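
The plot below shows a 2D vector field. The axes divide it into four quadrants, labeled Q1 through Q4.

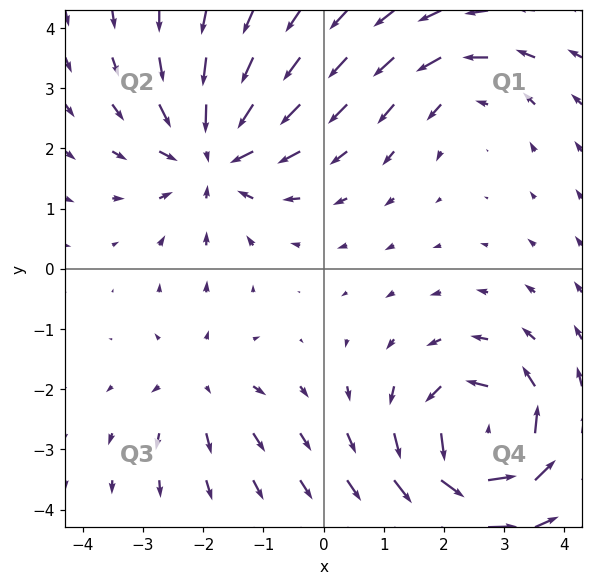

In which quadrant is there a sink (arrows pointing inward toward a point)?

The sink sits at approximately (-1.8, 1.9), which lies in quadrant Q2. The divergence there is about -4, negative as expected for a sink.

Q2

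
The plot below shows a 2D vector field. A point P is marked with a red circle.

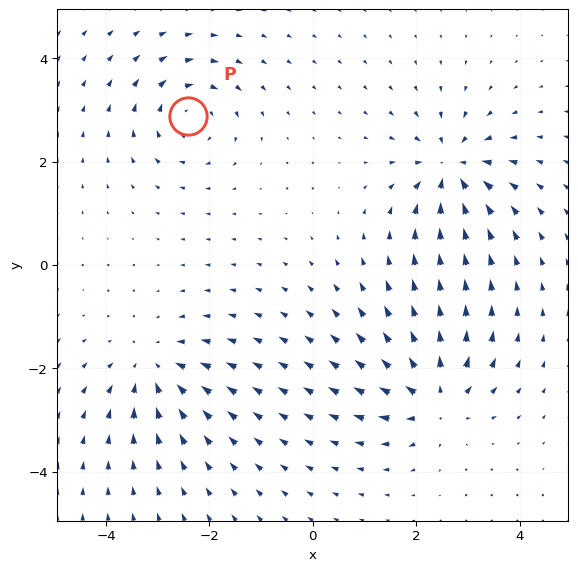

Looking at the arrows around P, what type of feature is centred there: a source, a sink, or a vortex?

At P (-2.4, 2.9) the arrows circulate clockwise. Divergence ≈0, curl about -4 — near-zero divergence with nonzero curl is a vortex.

vortex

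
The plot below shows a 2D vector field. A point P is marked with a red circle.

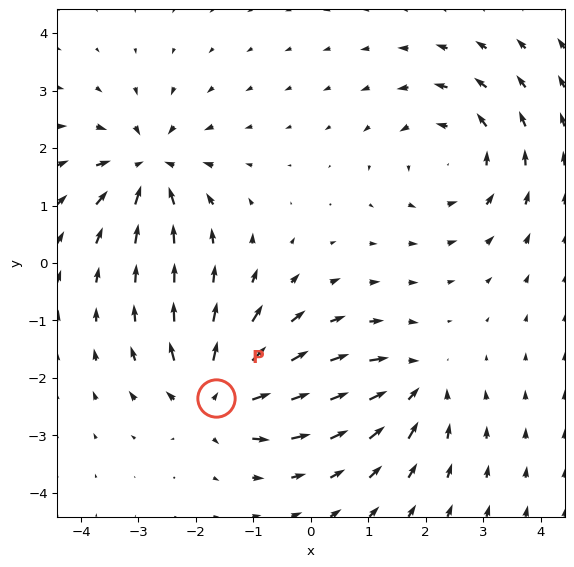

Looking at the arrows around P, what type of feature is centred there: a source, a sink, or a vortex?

source

At P (-1.6, -2.3) the arrows spread outward. Divergence about +6, curl ≈0 — positive divergence with near-zero curl is a source.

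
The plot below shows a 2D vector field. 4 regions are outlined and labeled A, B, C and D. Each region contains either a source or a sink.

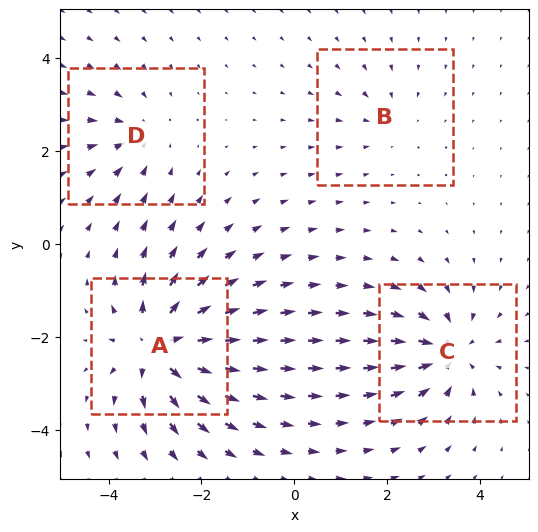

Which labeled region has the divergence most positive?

A

Divergence at each region's feature centre — A: about +7, B: about -2, C: about -6, D: about -4. Region A is most positive.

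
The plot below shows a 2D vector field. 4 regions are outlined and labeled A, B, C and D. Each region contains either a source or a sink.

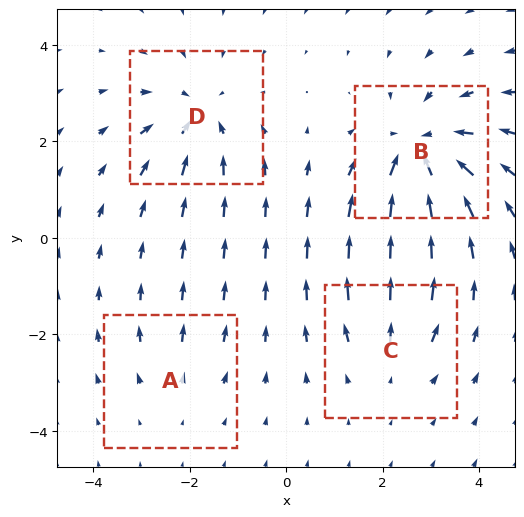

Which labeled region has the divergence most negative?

B

Divergence at each region's feature centre — A: about +2, B: about -6, C: about +3, D: about -4. Region B is most negative.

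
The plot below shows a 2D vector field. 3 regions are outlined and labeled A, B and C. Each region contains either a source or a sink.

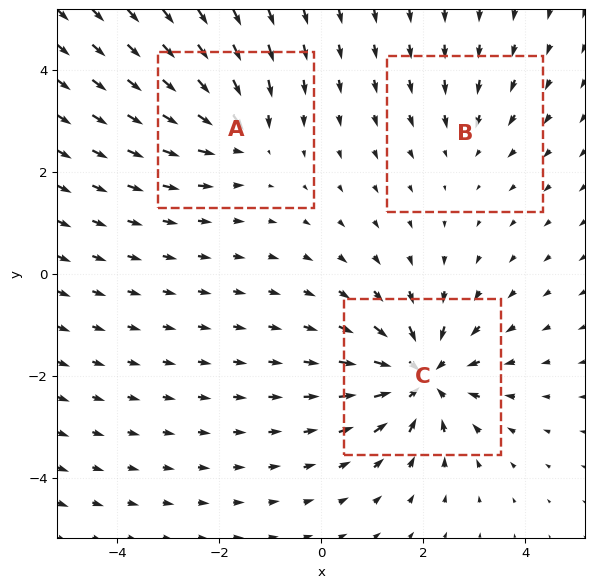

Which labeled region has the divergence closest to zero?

B

Divergence at each region's feature centre — A: about -3, B: about -2, C: about -5. Region B is closest to zero.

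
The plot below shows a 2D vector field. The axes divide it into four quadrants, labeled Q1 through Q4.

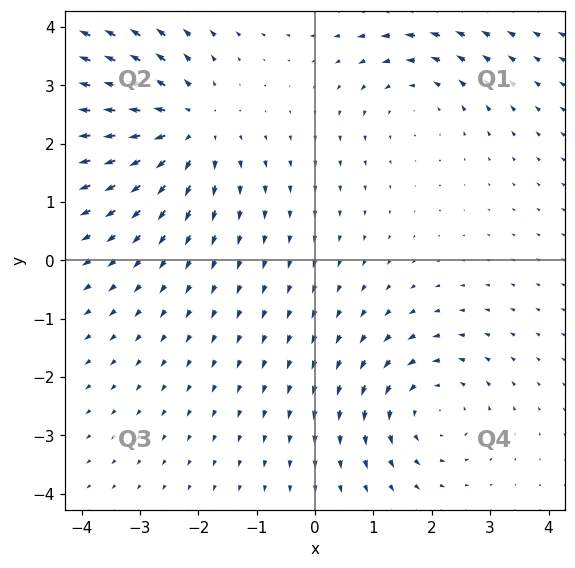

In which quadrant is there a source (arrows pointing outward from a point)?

Q2

The source sits at approximately (-2.2, 2.3), which lies in quadrant Q2. The divergence there is about +3, positive as expected for a source.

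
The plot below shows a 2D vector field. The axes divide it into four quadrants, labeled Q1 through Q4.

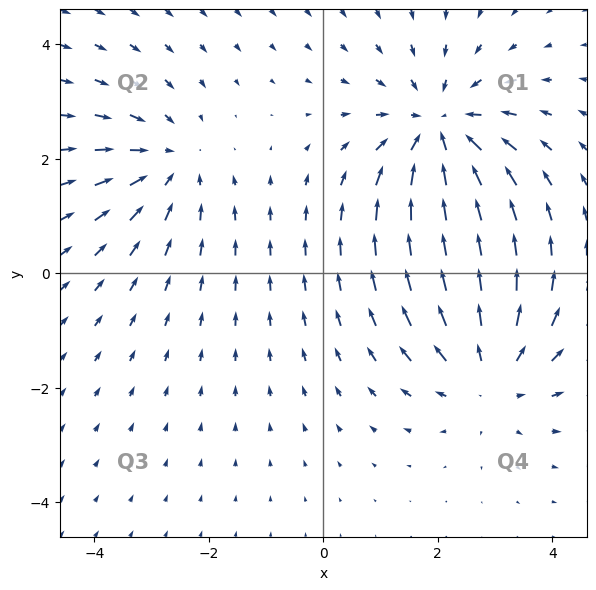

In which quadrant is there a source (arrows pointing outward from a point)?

The source sits at approximately (2.9, -1.7), which lies in quadrant Q4. The divergence there is about +3, positive as expected for a source.

Q4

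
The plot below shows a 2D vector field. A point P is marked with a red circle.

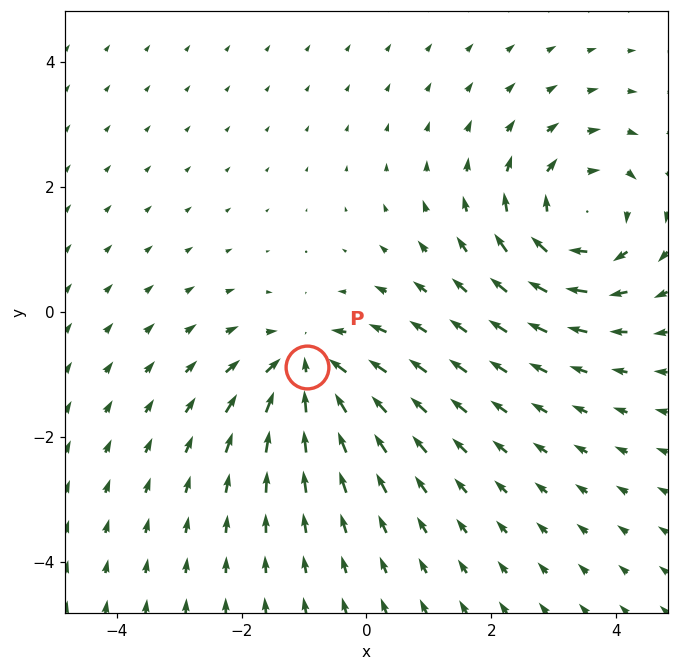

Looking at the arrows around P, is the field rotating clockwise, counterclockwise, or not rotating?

Near P at (-0.9, -0.9) the arrows show no circulation. The curl there is ≈0.

not rotating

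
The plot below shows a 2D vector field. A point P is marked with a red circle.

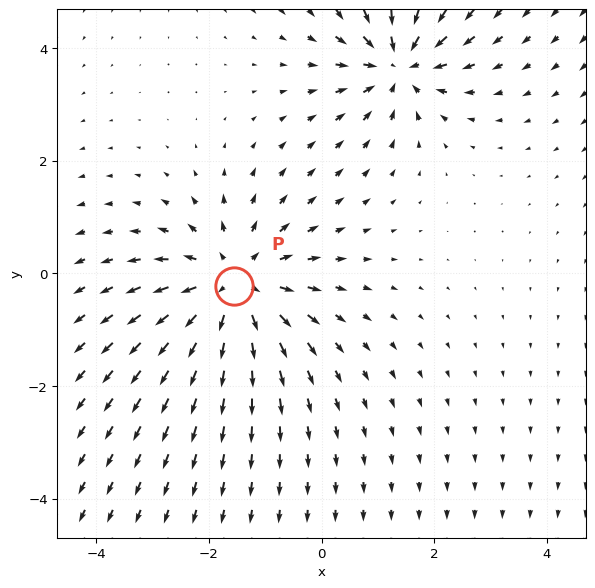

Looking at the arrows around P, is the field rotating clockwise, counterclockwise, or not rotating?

not rotating

Near P at (-1.6, -0.2) the arrows show no circulation. The curl there is ≈0.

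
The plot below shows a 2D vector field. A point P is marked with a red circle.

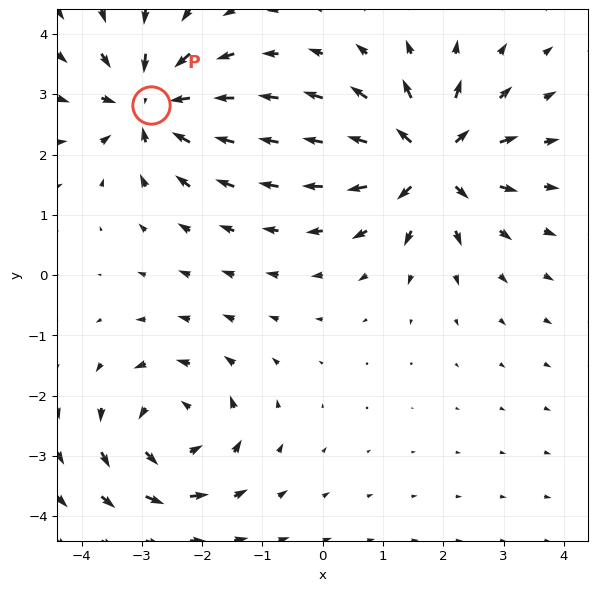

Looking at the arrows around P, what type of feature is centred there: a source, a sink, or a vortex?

sink

At P (-2.9, 2.8) the arrows converge inward. Divergence about -6, curl ≈0 — negative divergence with near-zero curl is a sink.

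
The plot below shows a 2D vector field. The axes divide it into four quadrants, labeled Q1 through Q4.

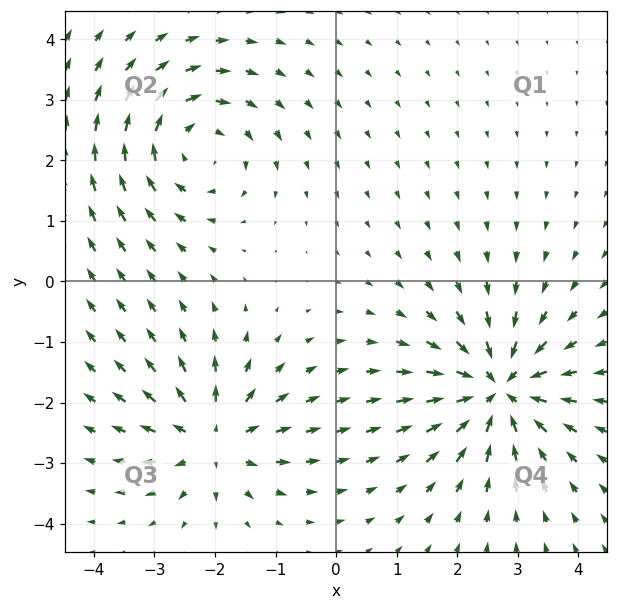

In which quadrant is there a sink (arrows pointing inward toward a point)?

Q4

The sink sits at approximately (2.7, -1.8), which lies in quadrant Q4. The divergence there is about -6, negative as expected for a sink.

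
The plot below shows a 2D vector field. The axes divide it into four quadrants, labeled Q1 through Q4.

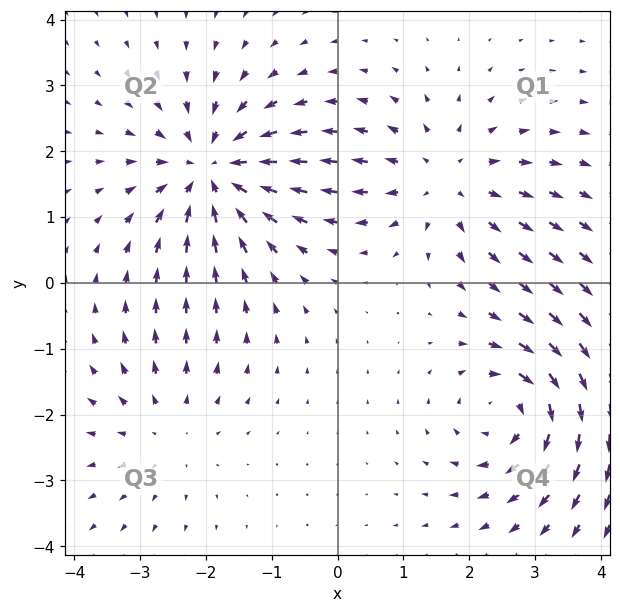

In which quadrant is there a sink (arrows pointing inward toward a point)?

Q2

The sink sits at approximately (-1.9, 1.7), which lies in quadrant Q2. The divergence there is about -5, negative as expected for a sink.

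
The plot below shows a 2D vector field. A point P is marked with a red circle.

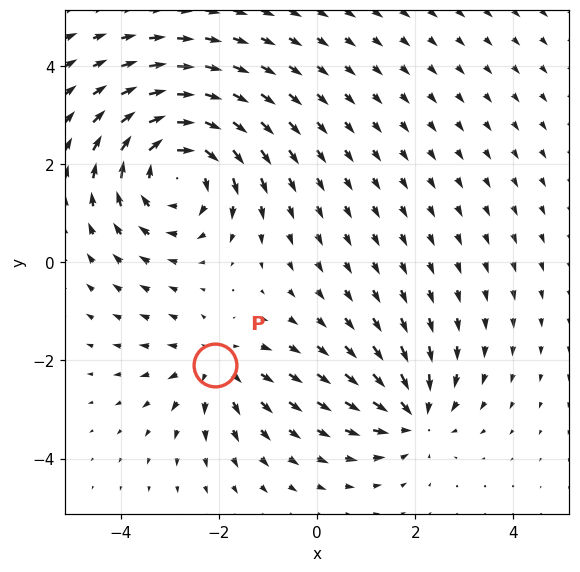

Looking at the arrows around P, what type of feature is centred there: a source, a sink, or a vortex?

source

At P (-2.1, -2.1) the arrows spread outward. Divergence about +3, curl ≈0 — positive divergence with near-zero curl is a source.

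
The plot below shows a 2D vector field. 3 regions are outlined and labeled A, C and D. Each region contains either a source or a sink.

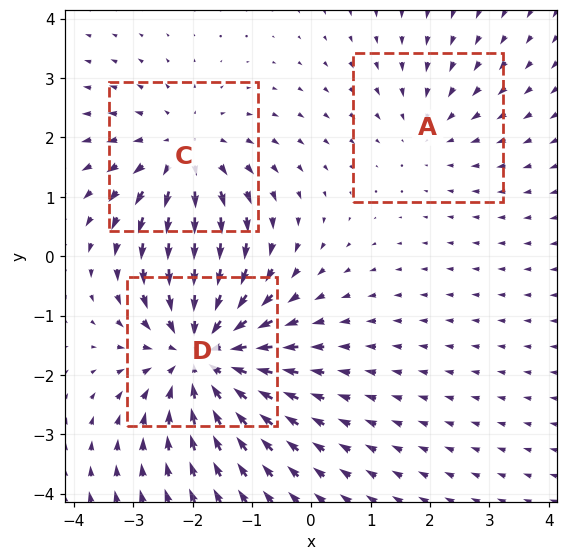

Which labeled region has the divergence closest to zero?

A

Divergence at each region's feature centre — A: about -2, C: about +3, D: about -4. Region A is closest to zero.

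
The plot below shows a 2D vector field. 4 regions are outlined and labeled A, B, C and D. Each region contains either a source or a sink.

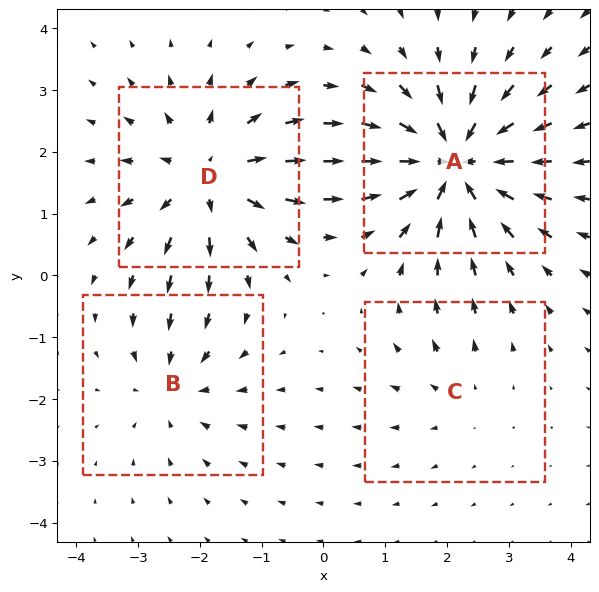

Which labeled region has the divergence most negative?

Divergence at each region's feature centre — A: about -7, B: about -3, C: about +2, D: about +5. Region A is most negative.

A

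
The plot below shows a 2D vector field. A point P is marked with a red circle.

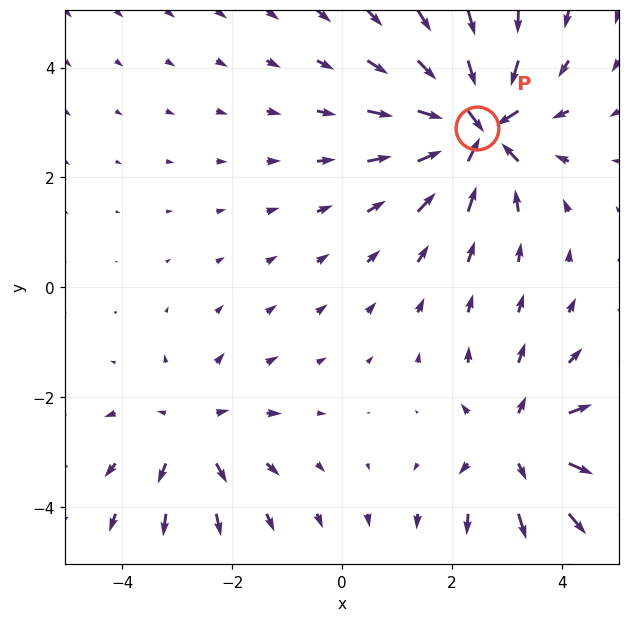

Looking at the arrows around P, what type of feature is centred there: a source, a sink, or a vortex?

At P (2.5, 2.9) the arrows converge inward. Divergence about -6, curl ≈0 — negative divergence with near-zero curl is a sink.

sink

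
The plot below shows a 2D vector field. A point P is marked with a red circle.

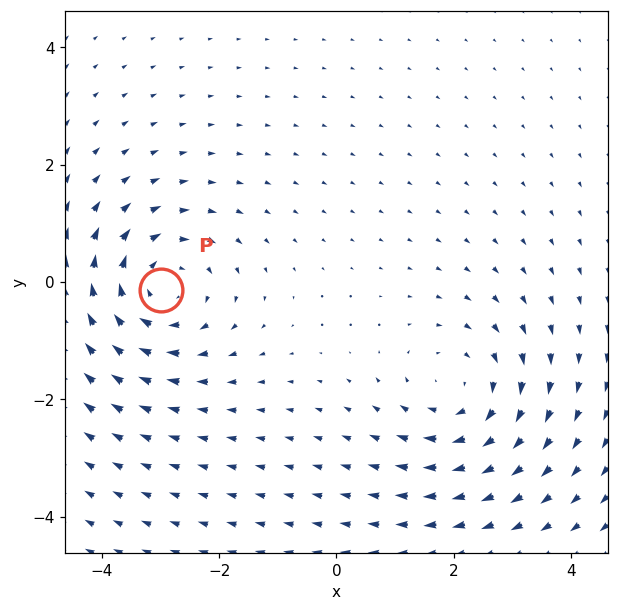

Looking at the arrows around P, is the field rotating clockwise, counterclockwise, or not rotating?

Near P at (-3.0, -0.1) the arrows circulate clockwise. The curl (z-component) there is about -4; negative curl means clockwise rotation.

clockwise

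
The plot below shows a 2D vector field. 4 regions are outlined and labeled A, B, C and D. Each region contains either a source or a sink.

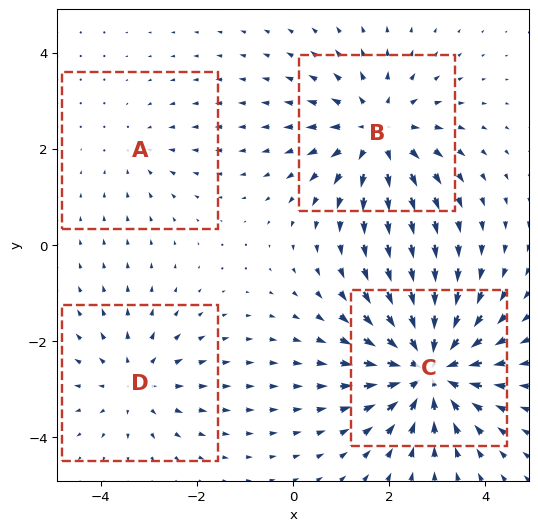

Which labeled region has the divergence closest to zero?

Divergence at each region's feature centre — A: about -2, B: about +5, C: about -6, D: about +3. Region A is closest to zero.

A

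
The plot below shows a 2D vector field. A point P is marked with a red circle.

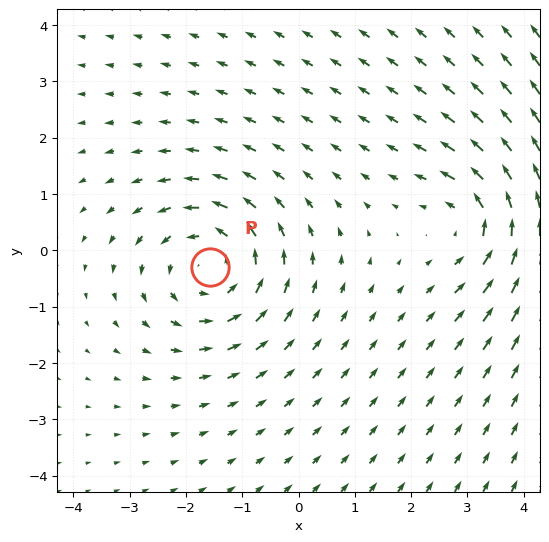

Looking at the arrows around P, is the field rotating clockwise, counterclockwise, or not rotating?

counterclockwise

Near P at (-1.6, -0.3) the arrows circulate counterclockwise. The curl (z-component) there is about +4; positive curl means counterclockwise rotation.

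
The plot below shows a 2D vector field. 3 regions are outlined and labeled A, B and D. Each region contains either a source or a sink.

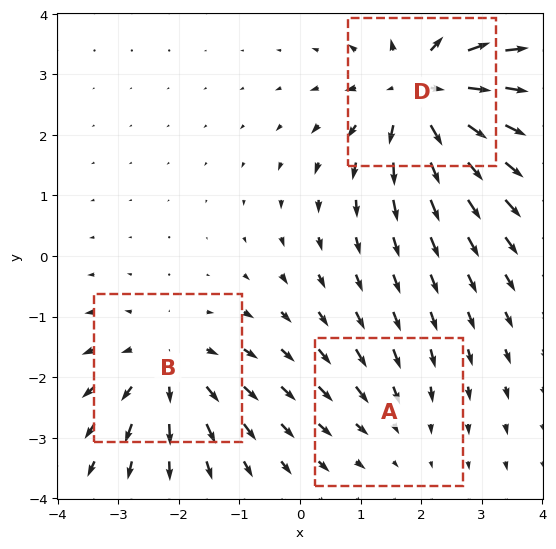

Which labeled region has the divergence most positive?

Divergence at each region's feature centre — A: about -2, B: about +3, D: about +5. Region D is most positive.

D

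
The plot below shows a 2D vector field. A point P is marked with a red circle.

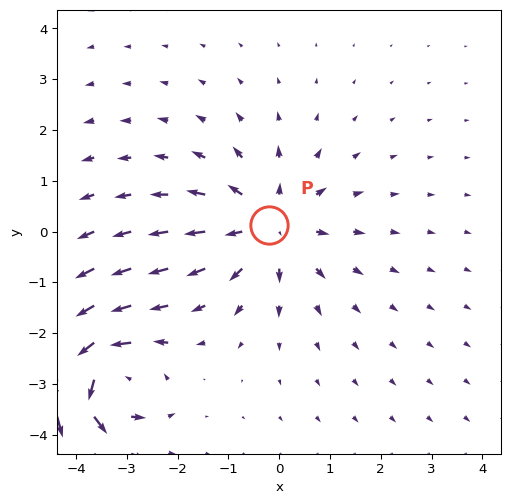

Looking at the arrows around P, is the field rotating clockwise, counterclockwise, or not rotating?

not rotating

Near P at (-0.2, 0.1) the arrows show no circulation. The curl there is ≈0.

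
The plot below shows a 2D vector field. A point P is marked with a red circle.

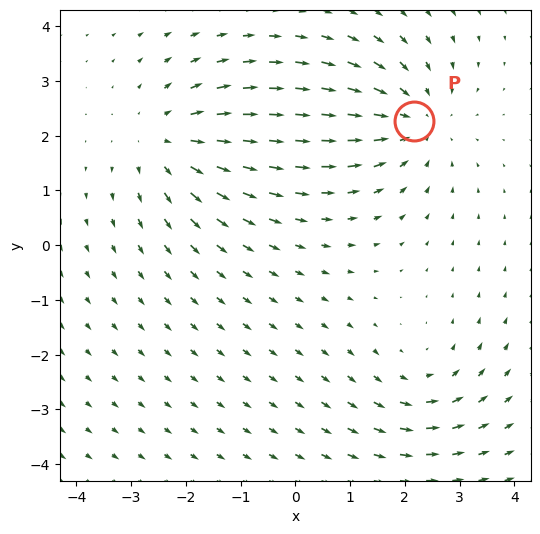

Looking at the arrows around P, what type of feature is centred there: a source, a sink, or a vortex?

At P (2.2, 2.3) the arrows converge inward. Divergence about -4, curl ≈0 — negative divergence with near-zero curl is a sink.

sink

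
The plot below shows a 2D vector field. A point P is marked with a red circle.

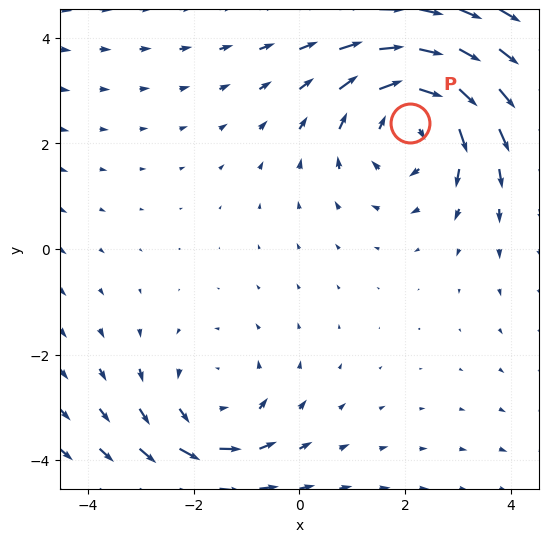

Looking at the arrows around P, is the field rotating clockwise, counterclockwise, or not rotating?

clockwise

Near P at (2.1, 2.4) the arrows circulate clockwise. The curl (z-component) there is about -3; negative curl means clockwise rotation.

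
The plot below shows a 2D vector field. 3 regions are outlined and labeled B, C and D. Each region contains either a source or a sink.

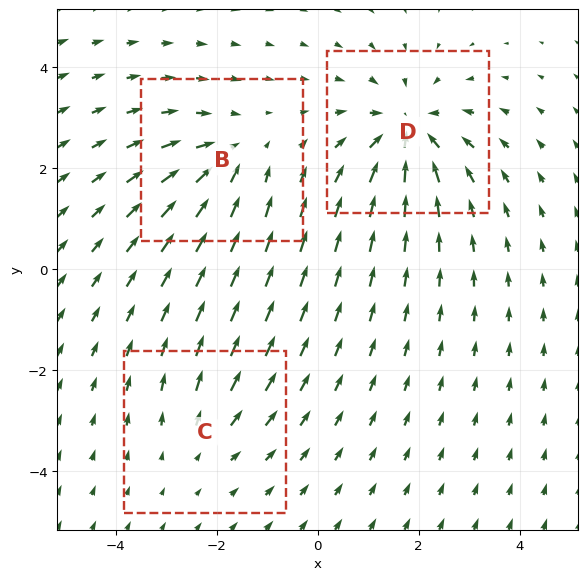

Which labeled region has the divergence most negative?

D

Divergence at each region's feature centre — B: about -3, C: about +2, D: about -5. Region D is most negative.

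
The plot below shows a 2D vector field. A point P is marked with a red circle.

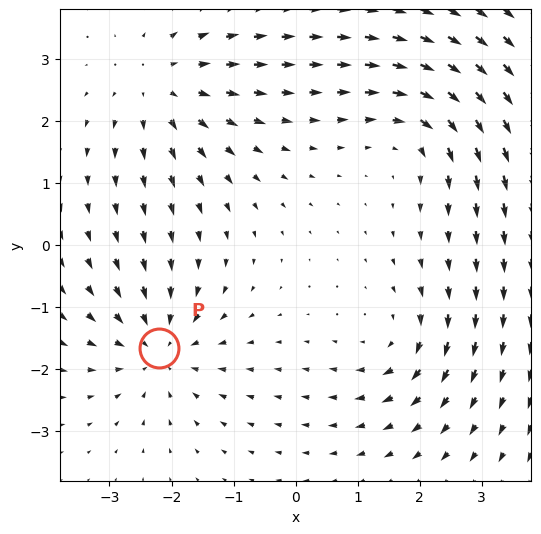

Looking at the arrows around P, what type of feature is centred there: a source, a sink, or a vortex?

At P (-2.2, -1.7) the arrows converge inward. Divergence about -5, curl ≈0 — negative divergence with near-zero curl is a sink.

sink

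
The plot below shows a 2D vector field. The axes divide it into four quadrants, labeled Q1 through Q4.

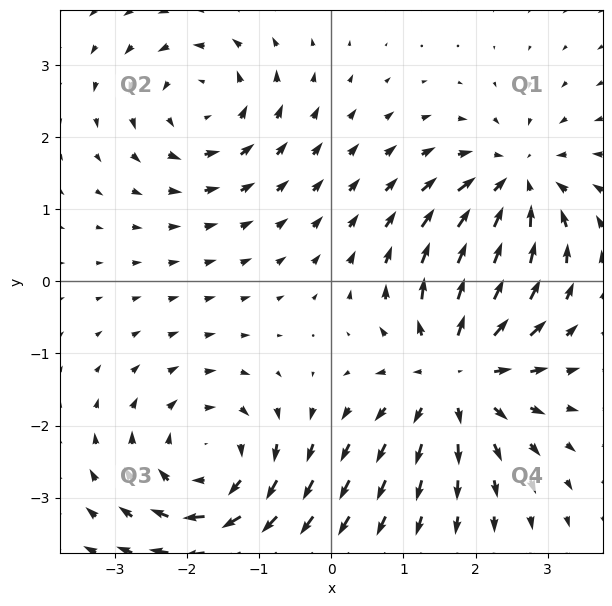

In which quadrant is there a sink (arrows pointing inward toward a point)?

The sink sits at approximately (2.5, 1.3), which lies in quadrant Q1. The divergence there is about -5, negative as expected for a sink.

Q1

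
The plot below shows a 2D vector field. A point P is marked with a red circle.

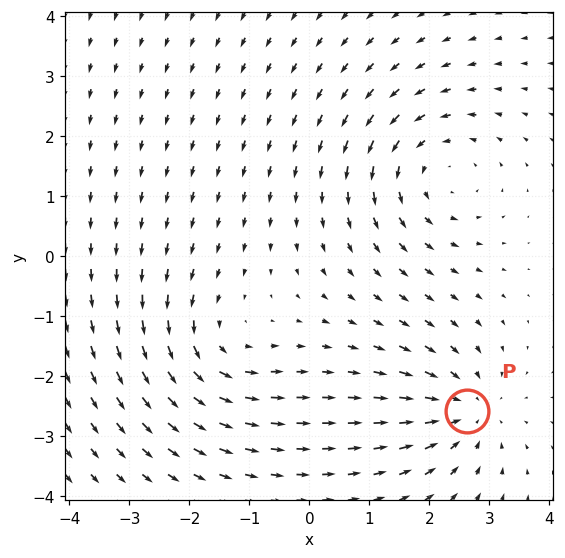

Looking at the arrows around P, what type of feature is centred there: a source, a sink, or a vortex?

sink

At P (2.6, -2.6) the arrows converge inward. Divergence about -4, curl ≈0 — negative divergence with near-zero curl is a sink.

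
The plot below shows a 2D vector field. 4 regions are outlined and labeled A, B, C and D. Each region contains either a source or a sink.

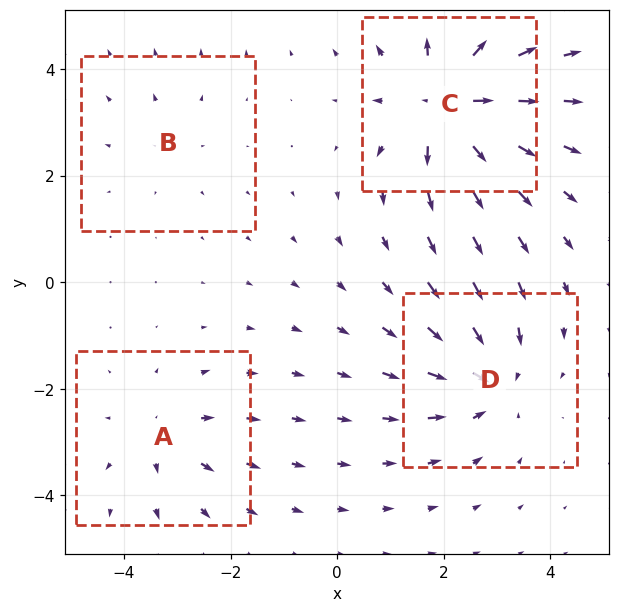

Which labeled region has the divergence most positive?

Divergence at each region's feature centre — A: about +3, B: about +2, C: about +7, D: about -5. Region C is most positive.

C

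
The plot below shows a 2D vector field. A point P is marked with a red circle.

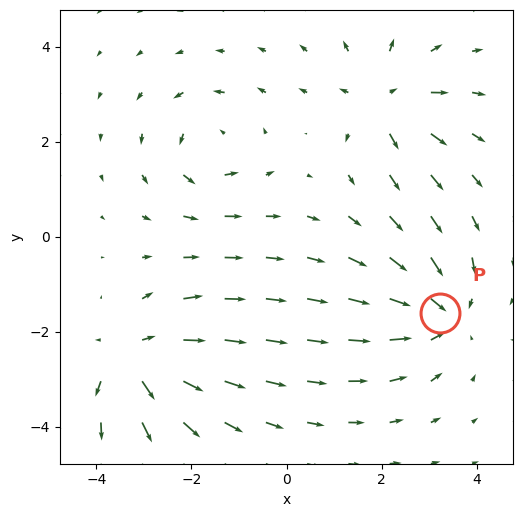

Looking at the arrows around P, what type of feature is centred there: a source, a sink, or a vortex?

At P (3.2, -1.6) the arrows converge inward. Divergence about -4, curl ≈0 — negative divergence with near-zero curl is a sink.

sink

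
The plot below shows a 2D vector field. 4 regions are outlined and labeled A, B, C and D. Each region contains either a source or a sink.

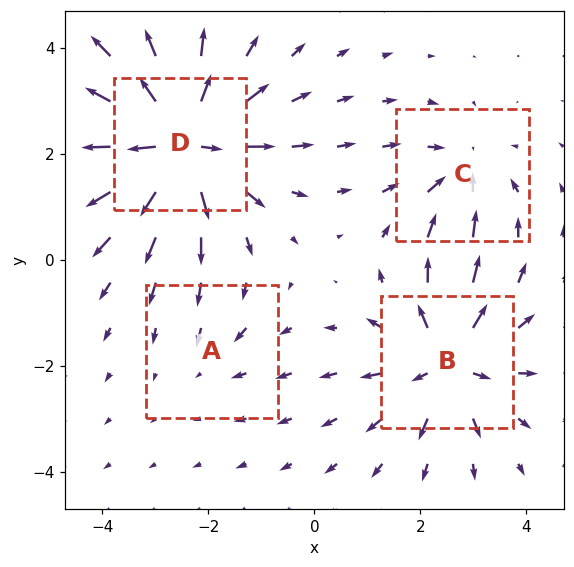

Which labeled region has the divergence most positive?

Divergence at each region's feature centre — A: about -2, B: about +6, C: about -4, D: about +8. Region D is most positive.

D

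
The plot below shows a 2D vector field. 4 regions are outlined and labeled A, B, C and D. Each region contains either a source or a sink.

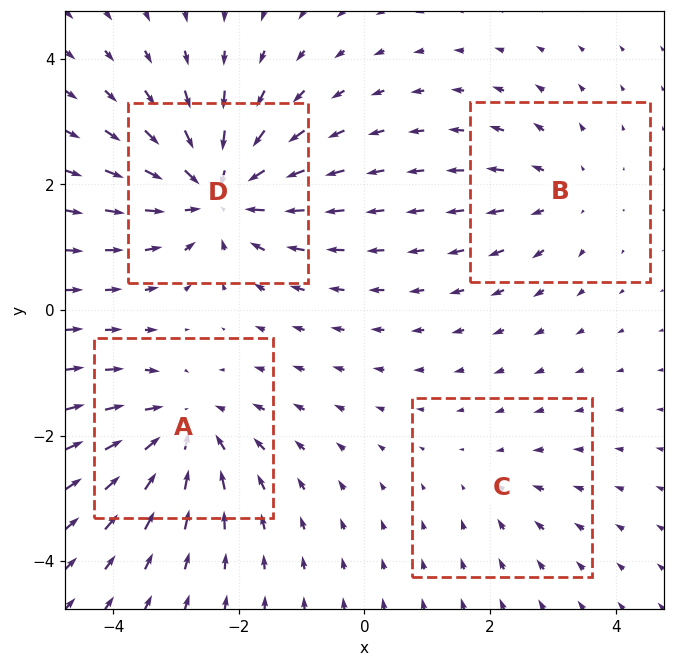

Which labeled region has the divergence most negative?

D

Divergence at each region's feature centre — A: about -5, B: about +3, C: about -2, D: about -6. Region D is most negative.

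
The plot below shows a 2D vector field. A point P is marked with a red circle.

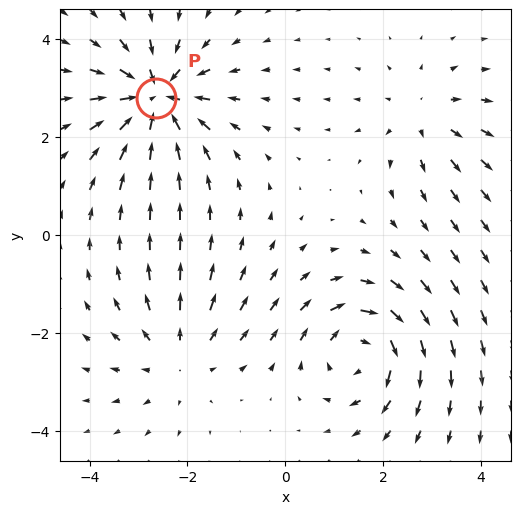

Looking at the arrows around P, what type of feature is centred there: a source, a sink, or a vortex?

sink

At P (-2.6, 2.8) the arrows converge inward. Divergence about -6, curl ≈0 — negative divergence with near-zero curl is a sink.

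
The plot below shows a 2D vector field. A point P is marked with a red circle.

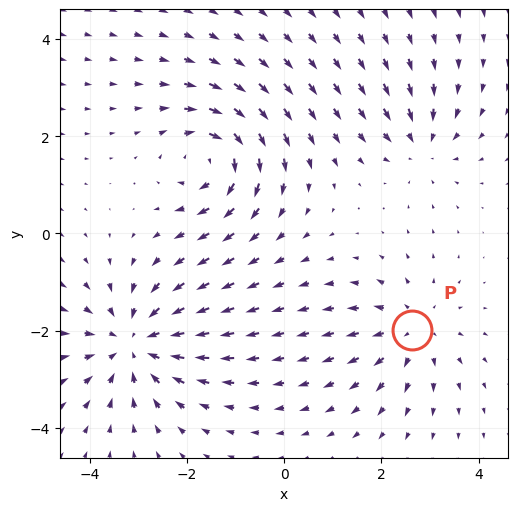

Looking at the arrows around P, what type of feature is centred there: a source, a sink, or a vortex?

At P (2.6, -2.0) the arrows spread outward. Divergence about +3, curl ≈0 — positive divergence with near-zero curl is a source.

source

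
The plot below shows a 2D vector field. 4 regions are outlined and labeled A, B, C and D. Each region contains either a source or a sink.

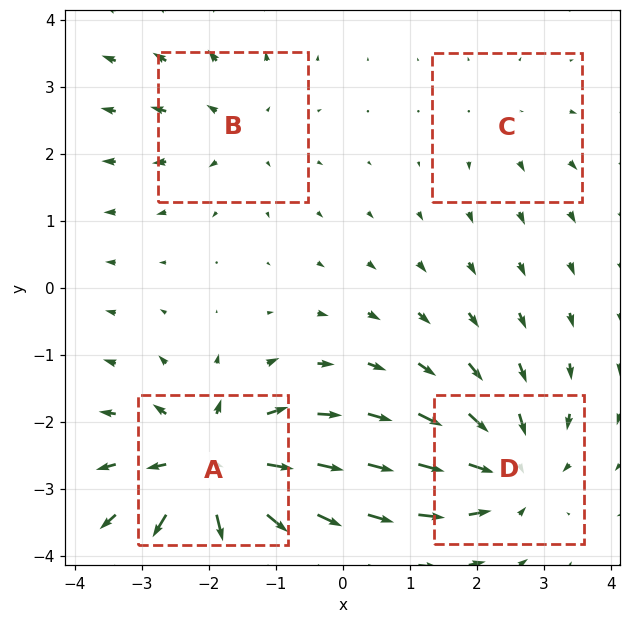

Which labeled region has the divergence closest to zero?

C

Divergence at each region's feature centre — A: about +8, B: about +3, C: about +2, D: about -6. Region C is closest to zero.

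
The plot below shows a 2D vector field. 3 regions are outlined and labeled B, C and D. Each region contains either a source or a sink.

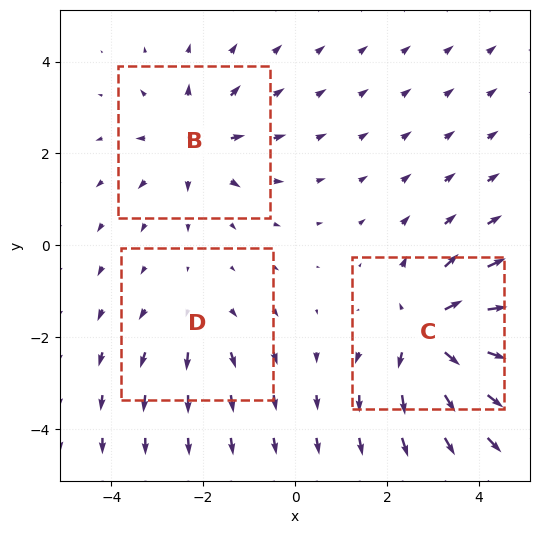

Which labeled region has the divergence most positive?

Divergence at each region's feature centre — B: about +4, C: about +6, D: about +2. Region C is most positive.

C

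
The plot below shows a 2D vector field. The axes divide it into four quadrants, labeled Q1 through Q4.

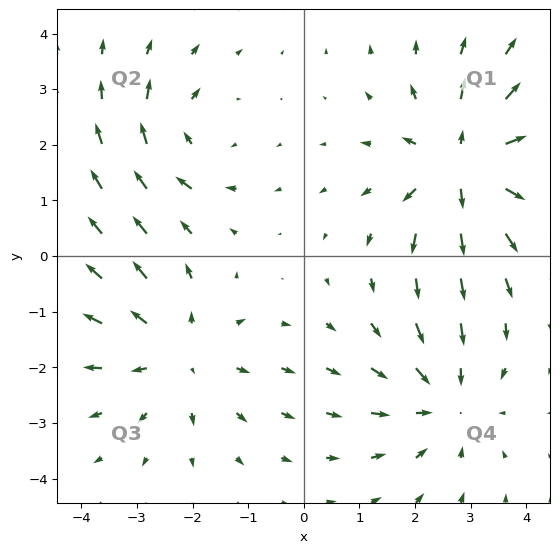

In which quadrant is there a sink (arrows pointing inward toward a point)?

Q4

The sink sits at approximately (2.5, -2.6), which lies in quadrant Q4. The divergence there is about -3, negative as expected for a sink.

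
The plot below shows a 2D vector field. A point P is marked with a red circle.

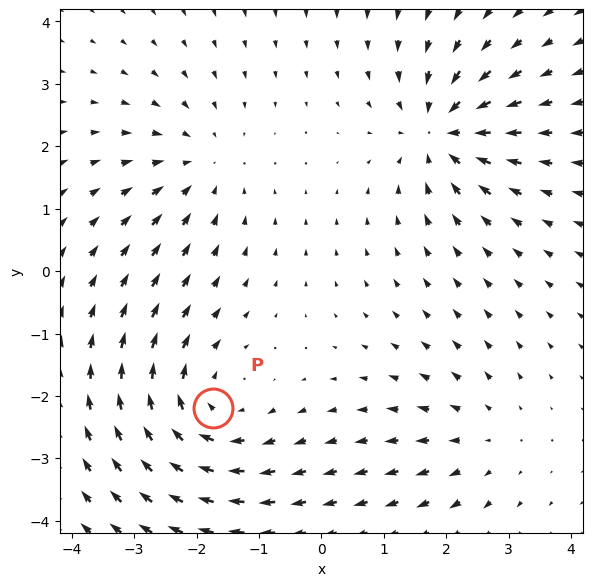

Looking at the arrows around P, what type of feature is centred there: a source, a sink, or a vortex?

vortex

At P (-1.7, -2.2) the arrows circulate clockwise. Divergence ≈0, curl about -4 — near-zero divergence with nonzero curl is a vortex.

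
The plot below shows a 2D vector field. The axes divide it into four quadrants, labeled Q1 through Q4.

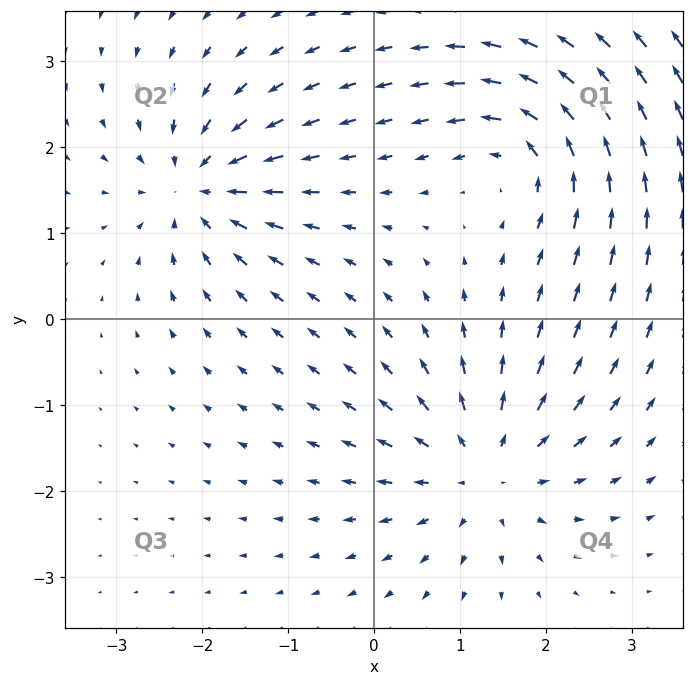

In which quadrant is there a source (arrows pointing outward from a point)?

The source sits at approximately (1.3, -1.7), which lies in quadrant Q4. The divergence there is about +4, positive as expected for a source.

Q4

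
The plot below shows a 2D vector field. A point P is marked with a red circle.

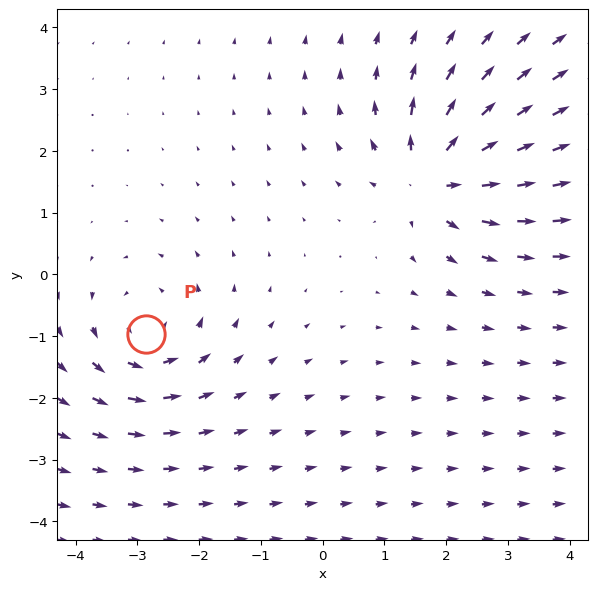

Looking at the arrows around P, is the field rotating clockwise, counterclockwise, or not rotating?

counterclockwise

Near P at (-2.9, -1.0) the arrows circulate counterclockwise. The curl (z-component) there is about +3; positive curl means counterclockwise rotation.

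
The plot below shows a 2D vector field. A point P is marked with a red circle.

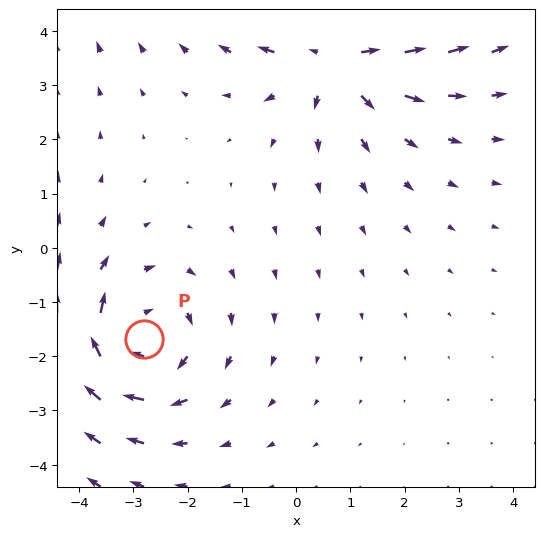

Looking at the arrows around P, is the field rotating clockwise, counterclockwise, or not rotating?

Near P at (-2.8, -1.7) the arrows circulate clockwise. The curl (z-component) there is about -3; negative curl means clockwise rotation.

clockwise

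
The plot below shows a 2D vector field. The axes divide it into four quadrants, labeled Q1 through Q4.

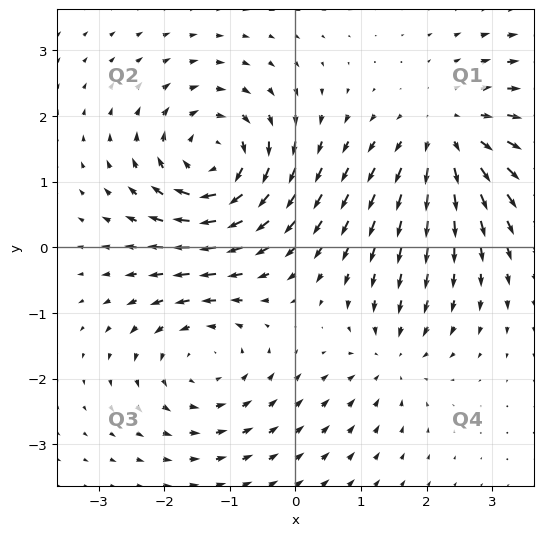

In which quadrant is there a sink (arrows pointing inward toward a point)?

Q4

The sink sits at approximately (1.5, -1.7), which lies in quadrant Q4. The divergence there is about -4, negative as expected for a sink.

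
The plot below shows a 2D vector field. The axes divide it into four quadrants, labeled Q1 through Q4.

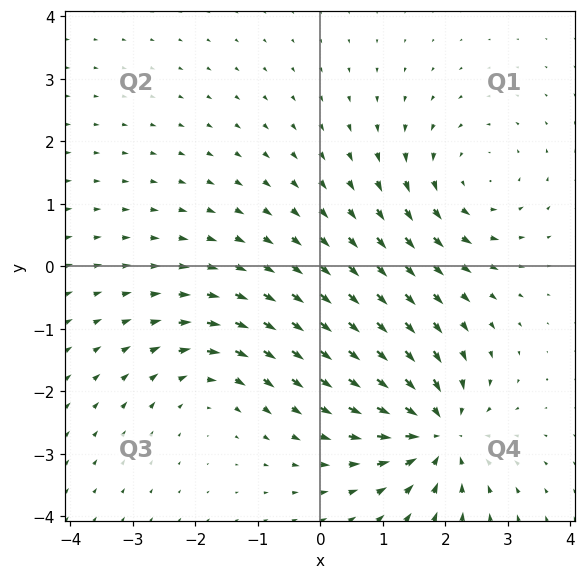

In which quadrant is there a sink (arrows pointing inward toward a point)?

Q4

The sink sits at approximately (1.9, -2.7), which lies in quadrant Q4. The divergence there is about -5, negative as expected for a sink.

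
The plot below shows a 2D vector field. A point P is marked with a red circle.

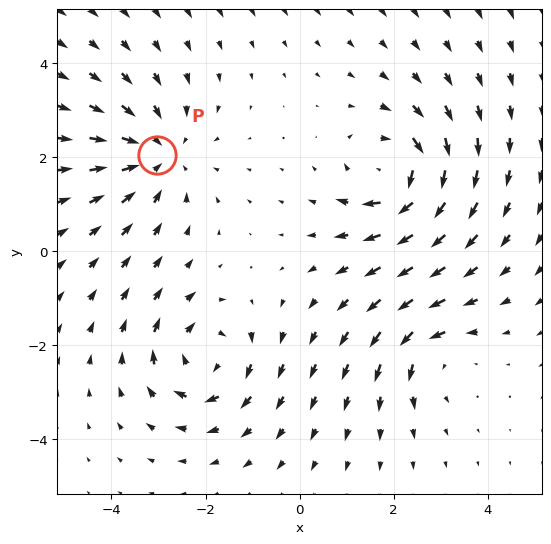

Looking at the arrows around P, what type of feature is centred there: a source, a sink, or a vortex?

At P (-3.0, 2.1) the arrows converge inward. Divergence about -4, curl ≈0 — negative divergence with near-zero curl is a sink.

sink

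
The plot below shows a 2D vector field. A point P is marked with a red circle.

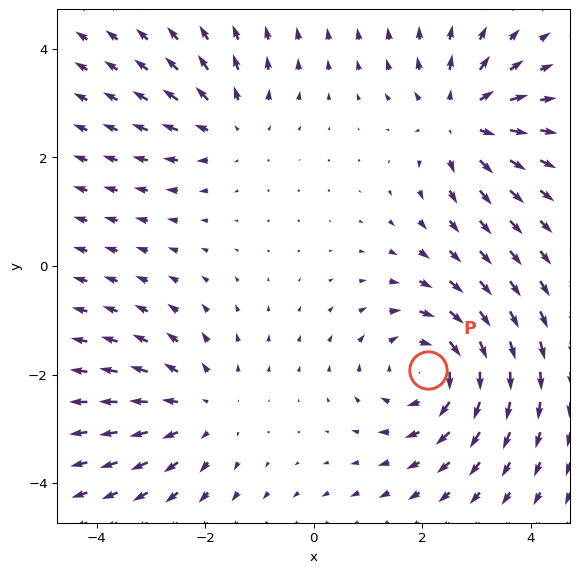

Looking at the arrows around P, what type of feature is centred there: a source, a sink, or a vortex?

vortex

At P (2.1, -1.9) the arrows circulate clockwise. Divergence ≈0, curl about -5 — near-zero divergence with nonzero curl is a vortex.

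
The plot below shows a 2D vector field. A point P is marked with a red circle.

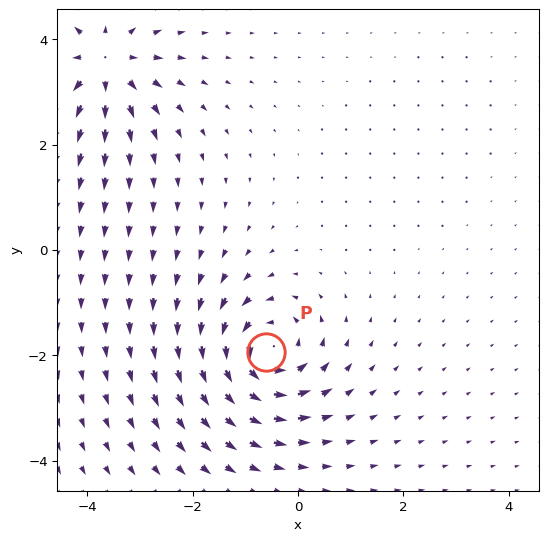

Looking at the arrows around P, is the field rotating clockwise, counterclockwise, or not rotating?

counterclockwise

Near P at (-0.6, -1.9) the arrows circulate counterclockwise. The curl (z-component) there is about +7; positive curl means counterclockwise rotation.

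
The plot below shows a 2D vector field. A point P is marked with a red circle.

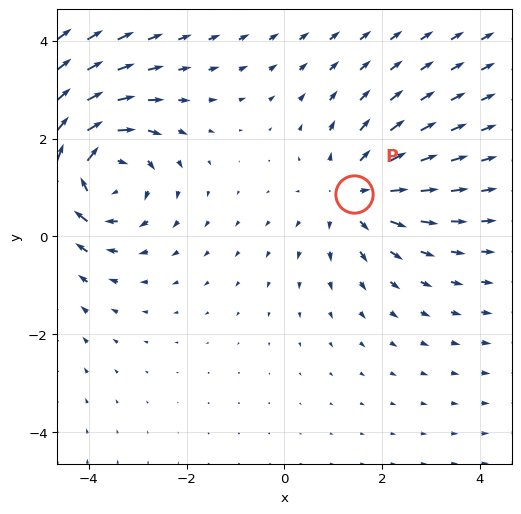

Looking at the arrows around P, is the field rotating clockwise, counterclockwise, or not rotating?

Near P at (1.4, 0.9) the arrows show no circulation. The curl there is ≈0.

not rotating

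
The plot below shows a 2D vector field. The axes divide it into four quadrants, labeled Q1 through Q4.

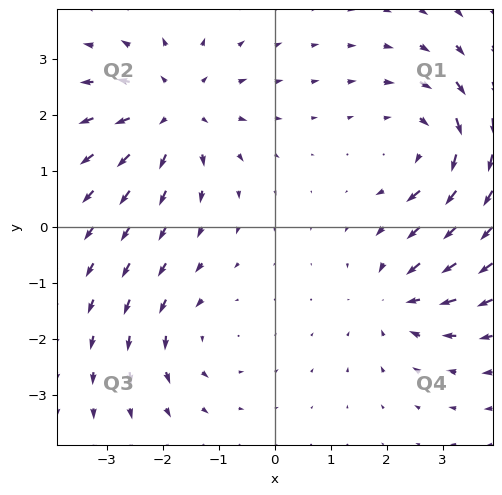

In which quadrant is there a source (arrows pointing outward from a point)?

Q2

The source sits at approximately (-1.8, 2.1), which lies in quadrant Q2. The divergence there is about +5, positive as expected for a source.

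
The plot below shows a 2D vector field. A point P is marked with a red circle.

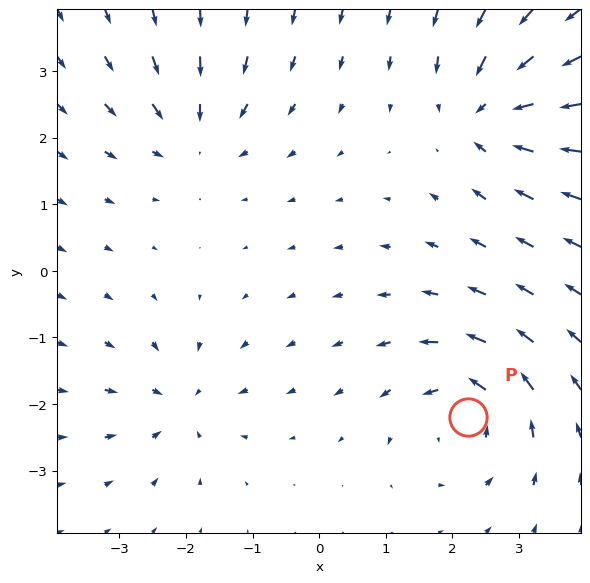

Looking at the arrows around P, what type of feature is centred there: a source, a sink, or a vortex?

vortex

At P (2.2, -2.2) the arrows circulate counterclockwise. Divergence ≈0, curl about +5 — near-zero divergence with nonzero curl is a vortex.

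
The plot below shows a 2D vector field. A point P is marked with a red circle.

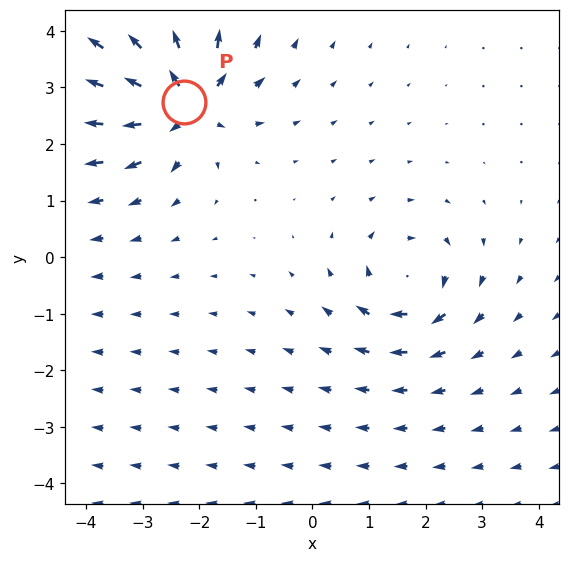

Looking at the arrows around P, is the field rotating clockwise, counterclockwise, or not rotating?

Near P at (-2.3, 2.7) the arrows show no circulation. The curl there is ≈0.

not rotating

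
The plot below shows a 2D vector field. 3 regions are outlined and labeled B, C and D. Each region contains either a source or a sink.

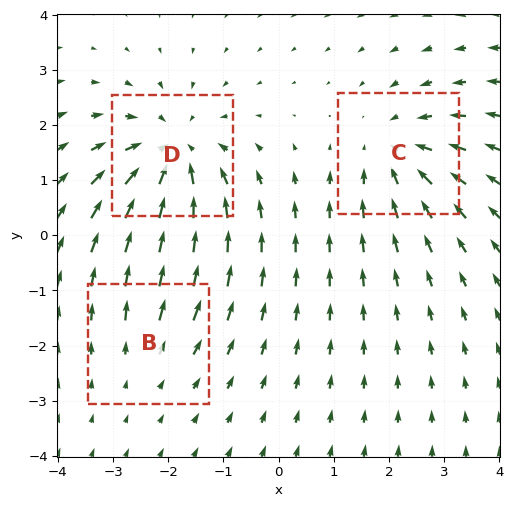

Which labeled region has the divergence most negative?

D

Divergence at each region's feature centre — B: about +2, C: about -3, D: about -4. Region D is most negative.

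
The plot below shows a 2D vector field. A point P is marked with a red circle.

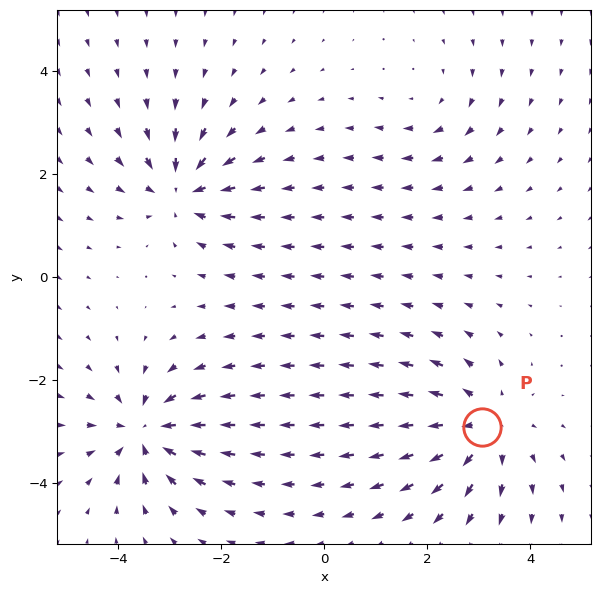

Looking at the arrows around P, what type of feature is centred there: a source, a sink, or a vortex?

source

At P (3.1, -2.9) the arrows spread outward. Divergence about +5, curl ≈0 — positive divergence with near-zero curl is a source.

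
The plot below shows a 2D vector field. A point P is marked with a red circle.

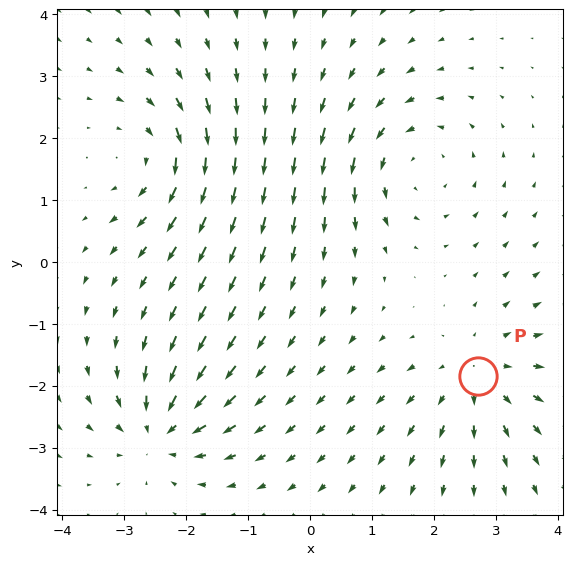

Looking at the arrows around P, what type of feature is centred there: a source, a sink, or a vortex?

At P (2.7, -1.9) the arrows spread outward. Divergence about +4, curl ≈0 — positive divergence with near-zero curl is a source.

source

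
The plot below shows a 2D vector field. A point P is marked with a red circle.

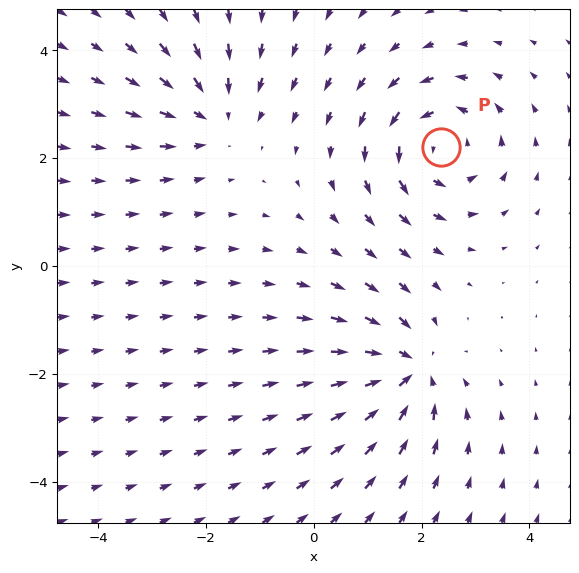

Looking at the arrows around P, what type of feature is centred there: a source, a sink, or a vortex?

At P (2.4, 2.2) the arrows circulate counterclockwise. Divergence ≈0, curl about +4 — near-zero divergence with nonzero curl is a vortex.

vortex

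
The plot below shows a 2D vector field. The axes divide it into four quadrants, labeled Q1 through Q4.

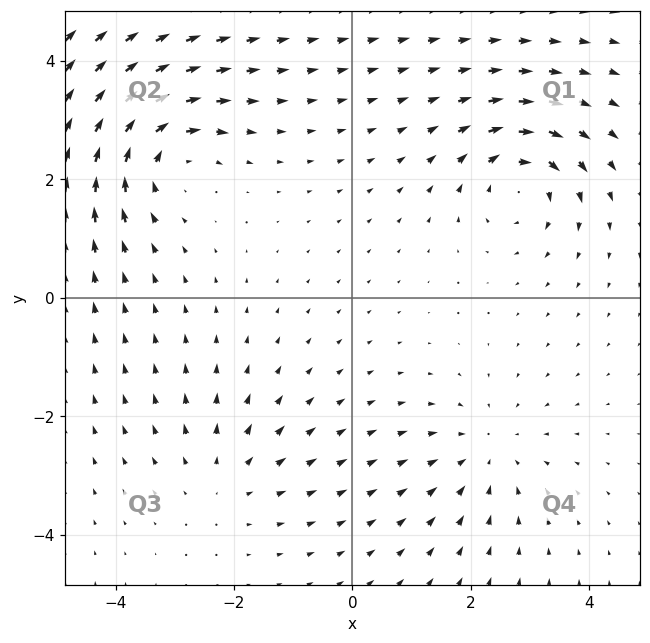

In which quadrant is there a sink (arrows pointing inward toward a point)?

Q4

The sink sits at approximately (2.3, -2.6), which lies in quadrant Q4. The divergence there is about -3, negative as expected for a sink.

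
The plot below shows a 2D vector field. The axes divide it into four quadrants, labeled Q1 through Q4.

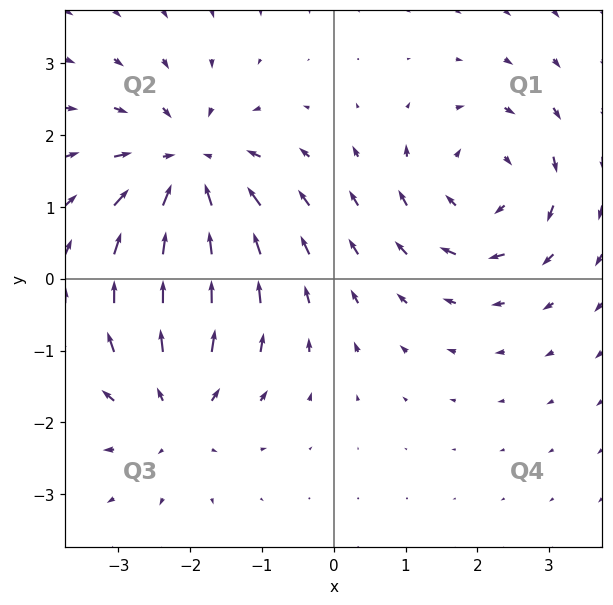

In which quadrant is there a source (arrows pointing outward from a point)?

The source sits at approximately (-2.2, -1.8), which lies in quadrant Q3. The divergence there is about +4, positive as expected for a source.

Q3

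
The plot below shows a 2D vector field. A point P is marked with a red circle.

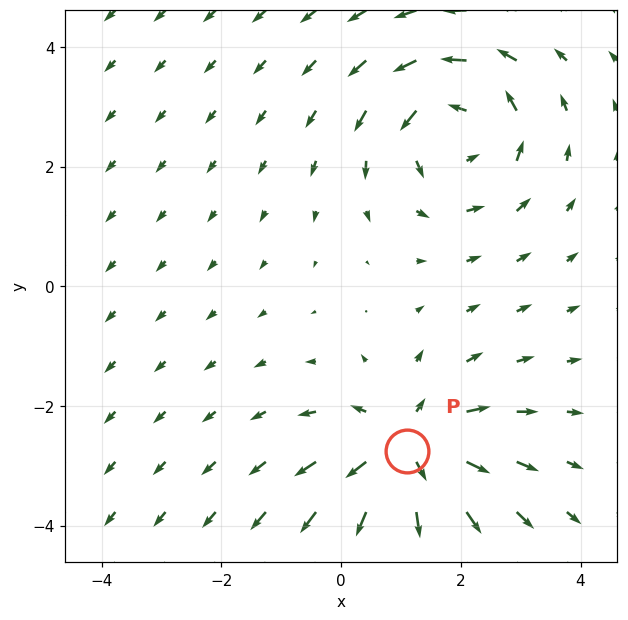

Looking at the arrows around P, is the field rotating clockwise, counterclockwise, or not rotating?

Near P at (1.1, -2.7) the arrows show no circulation. The curl there is ≈0.

not rotating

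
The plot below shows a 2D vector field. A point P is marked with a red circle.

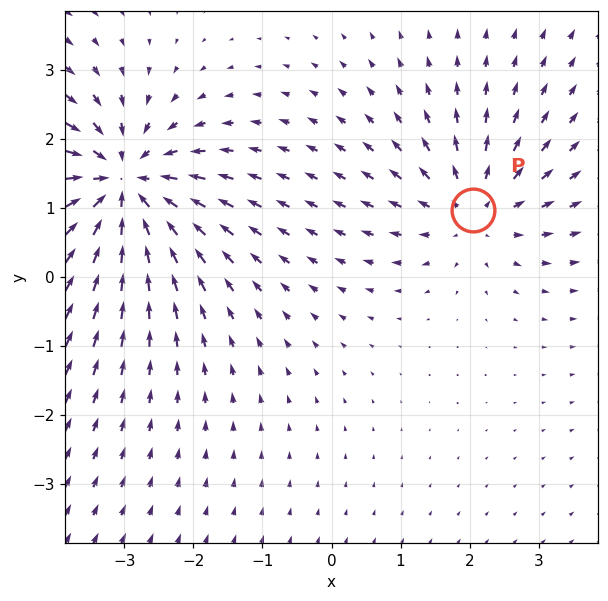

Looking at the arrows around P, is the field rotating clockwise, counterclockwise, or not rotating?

not rotating

Near P at (2.0, 1.0) the arrows show no circulation. The curl there is ≈0.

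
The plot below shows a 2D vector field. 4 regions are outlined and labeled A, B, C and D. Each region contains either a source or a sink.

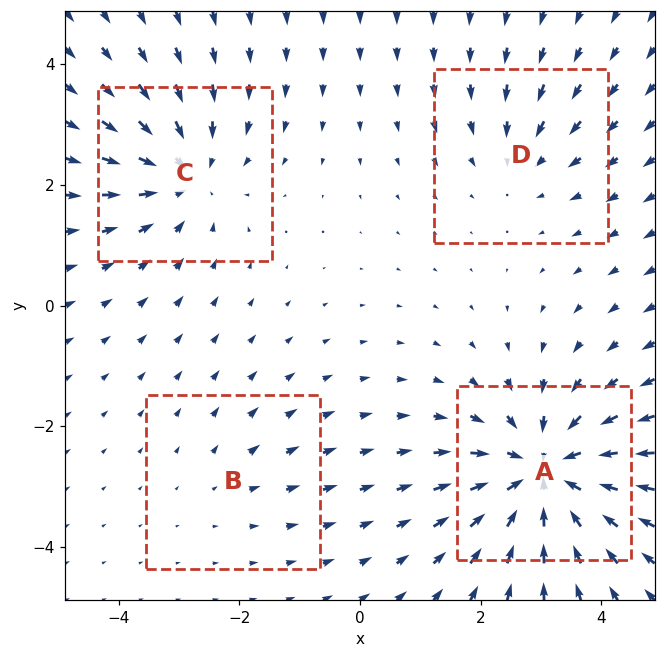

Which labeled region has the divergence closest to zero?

Divergence at each region's feature centre — A: about -7, B: about +2, C: about -5, D: about -3. Region B is closest to zero.

B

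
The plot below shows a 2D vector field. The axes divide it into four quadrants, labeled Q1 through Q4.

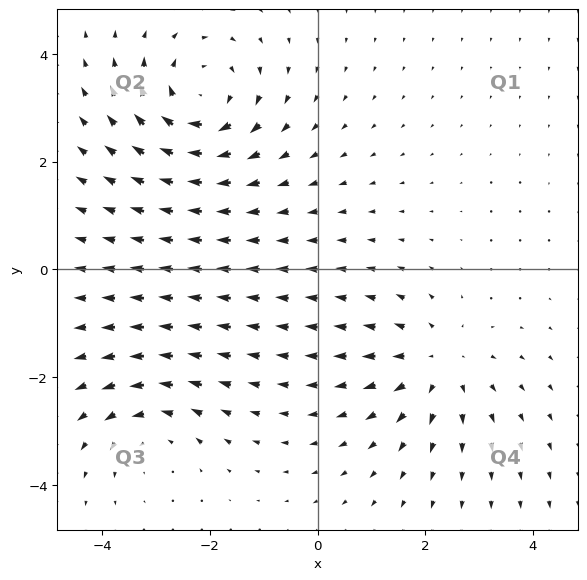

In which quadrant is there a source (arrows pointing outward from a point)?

The source sits at approximately (2.2, -1.8), which lies in quadrant Q4. The divergence there is about +3, positive as expected for a source.

Q4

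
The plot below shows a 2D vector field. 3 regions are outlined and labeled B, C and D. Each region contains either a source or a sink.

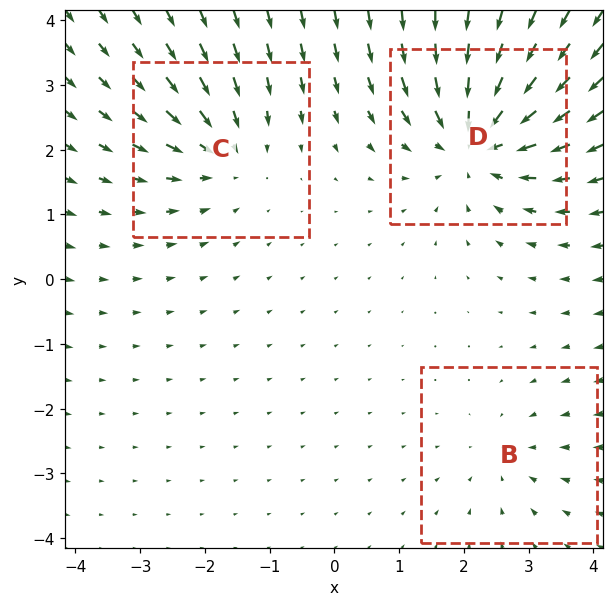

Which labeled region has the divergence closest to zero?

B

Divergence at each region's feature centre — B: about -2, C: about -3, D: about -5. Region B is closest to zero.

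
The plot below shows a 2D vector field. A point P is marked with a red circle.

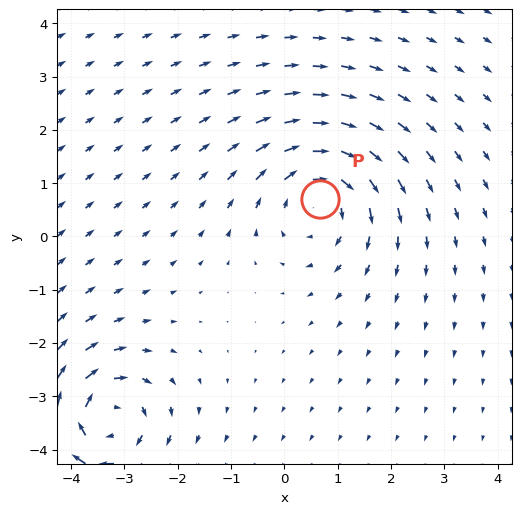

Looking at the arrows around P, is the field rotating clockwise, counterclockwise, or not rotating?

Near P at (0.7, 0.7) the arrows circulate clockwise. The curl (z-component) there is about -5; negative curl means clockwise rotation.

clockwise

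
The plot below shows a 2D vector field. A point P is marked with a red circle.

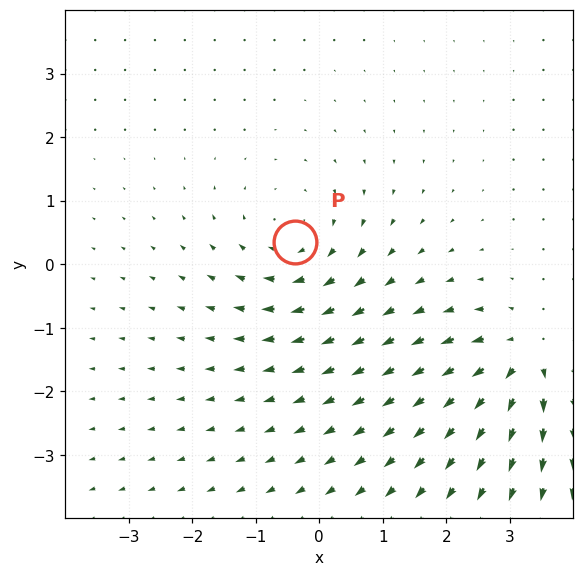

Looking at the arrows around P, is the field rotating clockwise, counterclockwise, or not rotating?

Near P at (-0.4, 0.3) the arrows circulate clockwise. The curl (z-component) there is about -2; negative curl means clockwise rotation.

clockwise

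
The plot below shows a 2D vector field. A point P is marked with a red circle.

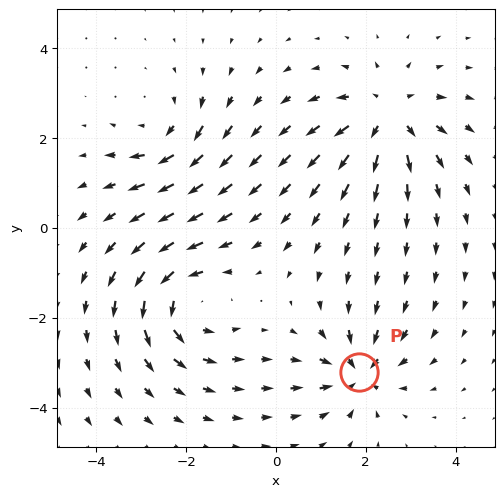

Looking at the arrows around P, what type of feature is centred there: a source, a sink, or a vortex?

sink

At P (1.8, -3.2) the arrows converge inward. Divergence about -5, curl ≈0 — negative divergence with near-zero curl is a sink.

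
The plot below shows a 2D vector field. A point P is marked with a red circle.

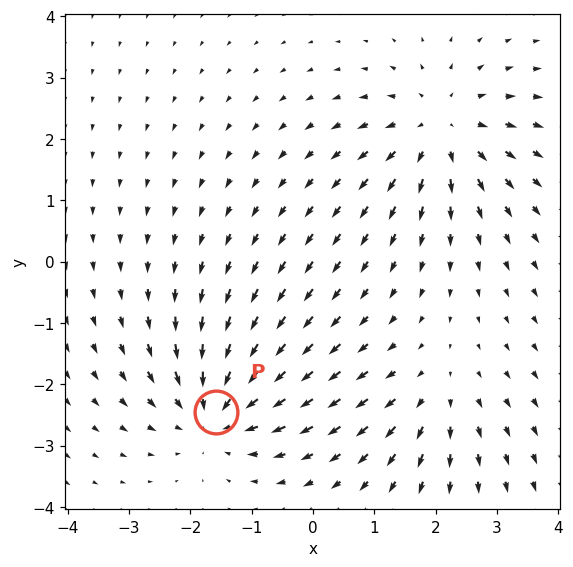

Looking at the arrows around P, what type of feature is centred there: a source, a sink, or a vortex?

sink

At P (-1.6, -2.4) the arrows converge inward. Divergence about -5, curl ≈0 — negative divergence with near-zero curl is a sink.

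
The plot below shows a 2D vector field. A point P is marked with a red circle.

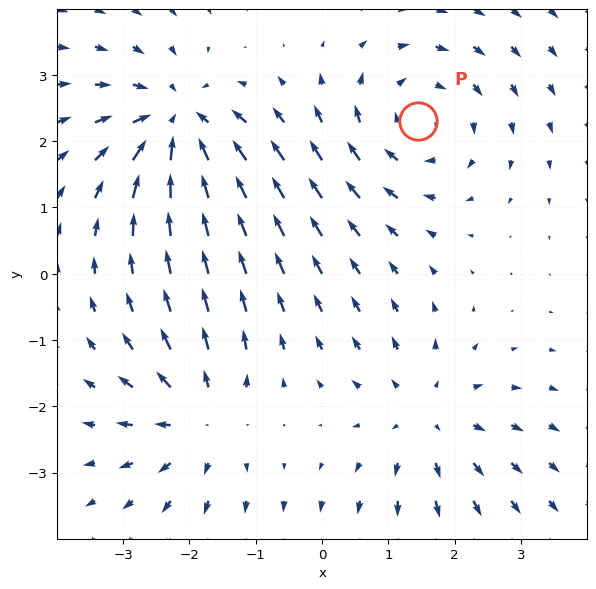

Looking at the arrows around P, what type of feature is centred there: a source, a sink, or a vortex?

At P (1.4, 2.3) the arrows circulate clockwise. Divergence ≈0, curl about -4 — near-zero divergence with nonzero curl is a vortex.

vortex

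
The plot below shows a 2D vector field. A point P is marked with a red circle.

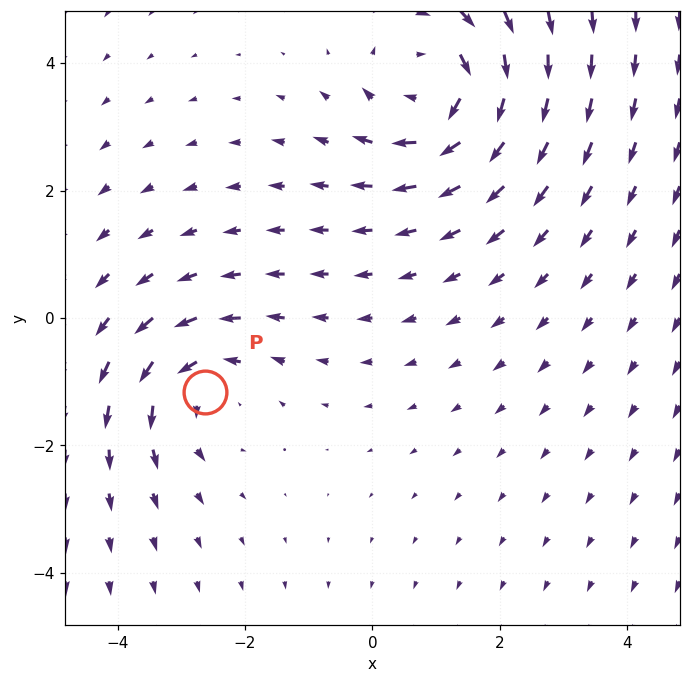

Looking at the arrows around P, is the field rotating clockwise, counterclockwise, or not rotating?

counterclockwise

Near P at (-2.6, -1.2) the arrows circulate counterclockwise. The curl (z-component) there is about +3; positive curl means counterclockwise rotation.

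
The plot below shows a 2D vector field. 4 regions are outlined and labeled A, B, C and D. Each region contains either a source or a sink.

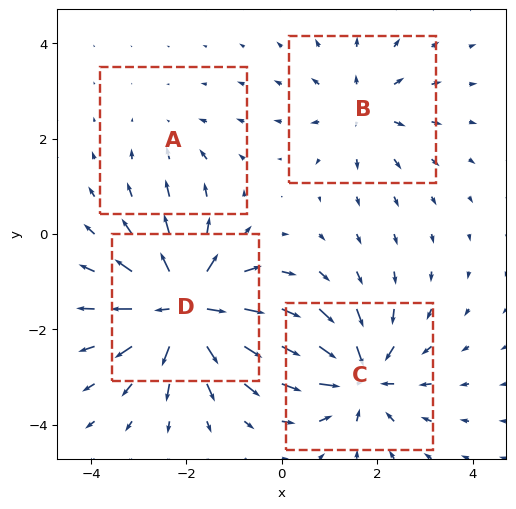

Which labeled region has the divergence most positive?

D

Divergence at each region's feature centre — A: about -2, B: about +4, C: about -6, D: about +8. Region D is most positive.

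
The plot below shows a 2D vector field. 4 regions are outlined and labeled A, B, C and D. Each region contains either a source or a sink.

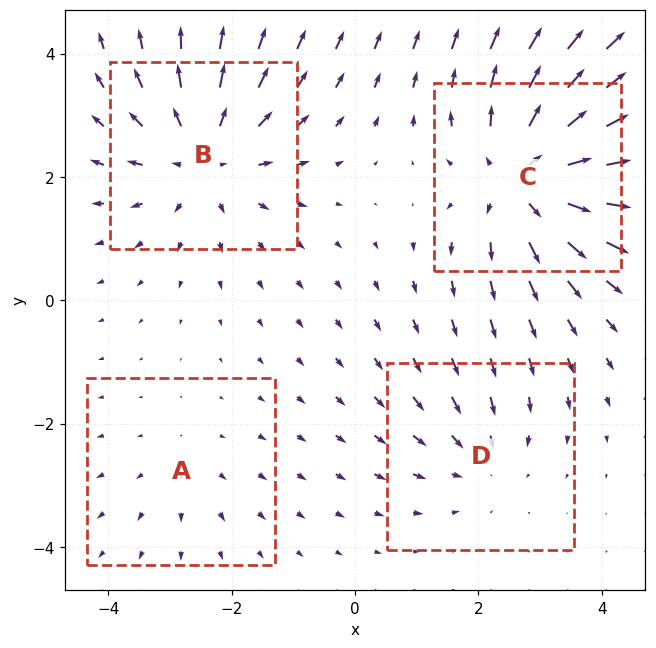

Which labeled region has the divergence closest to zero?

A

Divergence at each region's feature centre — A: about +2, B: about +5, C: about +6, D: about -3. Region A is closest to zero.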